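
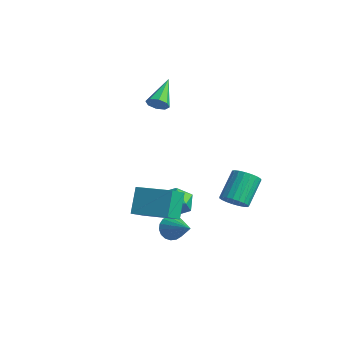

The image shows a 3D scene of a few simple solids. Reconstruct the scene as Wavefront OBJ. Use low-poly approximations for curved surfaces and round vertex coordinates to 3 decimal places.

v -2.693 0.47 2.592
v -2.356 0.316 3.089
v -3.587 1.79 3.608
v -2.151 0.655 2.829
v -2.263 0.886 2.43
v -2.628 0.873 2.126
v -3.03 0.624 2.095
v -3.236 0.285 2.356
v -3.123 0.054 2.755
v -2.759 0.067 3.059
v 1 -1.319 -3.818
v 1.274 -0.965 -4.42
v 2.46 -1.301 -3.142
v 1.18 -0.713 -4.222
v 1.049 -0.581 -3.945
v 0.909 -0.595 -3.642
v 0.787 -0.753 -3.374
v 0.707 -1.022 -3.194
v 0.685 -1.35 -3.138
v 0.725 -1.672 -3.217
v 0.82 -1.924 -3.414
v 0.95 -2.056 -3.692
v 1.09 -2.042 -3.994
v 1.212 -1.885 -4.262
v 1.292 -1.615 -4.442
v 1.314 -1.287 -4.498
v 1.719 1.864 -2.777
v 2.299 2.329 -2.976
v 1.781 3.502 -1.741
v 1.201 3.036 -1.543
v 2.065 2.429 -3.169
v 1.547 3.602 -1.935
v 1.77 2.431 -3.295
v 1.252 3.604 -2.061
v 1.467 2.335 -3.331
v 0.949 3.508 -2.097
v 1.207 2.158 -3.272
v 0.689 3.331 -2.037
v 1.036 1.929 -3.126
v 0.518 3.102 -1.892
v 0.983 1.69 -2.921
v 0.465 2.863 -1.686
v 1.057 1.48 -2.691
v 0.539 2.653 -1.456
v 1.246 1.337 -2.475
v 0.728 2.51 -1.241
v 1.516 1.284 -2.312
v 0.998 2.457 -1.078
v 1.822 1.332 -2.229
v 1.304 2.505 -0.995
v 2.11 1.472 -2.241
v 1.592 2.645 -1.007
v 2.33 1.68 -2.346
v 1.812 2.852 -1.112
v 2.445 1.919 -2.525
v 1.926 3.092 -1.291
v 2.434 2.149 -2.748
v 1.916 3.321 -1.514
v -1.422 -0.017 -3.479
v -1.133 0.476 -2.66
v 0.093 -0.536 -3.7
v 0.382 -0.043 -2.881
v -0.21 -0.843 -2.799
v -1.146 -0.522 -2.662
v 0.106 0.462 -3.698
v -0.83 0.783 -3.561
v -0.189 0.773 -2.795
v -0.384 -0.034 -2.24
v -0.656 -0.026 -4.12
v -0.851 -0.833 -3.565
v 1.233 -3.167 -2.178
v 1.619 -4.145 -1.501
v 0.679 -2.485 -0.877
v 1.064 -3.463 -0.2
v 2.956 -2.297 -1.9
v 3.341 -3.275 -1.223
v 2.401 -1.615 -0.599
v 2.787 -2.593 0.078
f 2 1 4
f 2 4 3
f 4 1 5
f 4 5 3
f 5 1 6
f 5 6 3
f 6 1 7
f 6 7 3
f 7 1 8
f 7 8 3
f 8 1 9
f 8 9 3
f 9 1 10
f 9 10 3
f 10 1 2
f 10 2 3
f 12 11 14
f 12 14 13
f 14 11 15
f 14 15 13
f 15 11 16
f 15 16 13
f 16 11 17
f 16 17 13
f 17 11 18
f 17 18 13
f 18 11 19
f 18 19 13
f 19 11 20
f 19 20 13
f 20 11 21
f 20 21 13
f 21 11 22
f 21 22 13
f 22 11 23
f 22 23 13
f 23 11 24
f 23 24 13
f 24 11 25
f 24 25 13
f 25 11 26
f 25 26 13
f 26 11 12
f 26 12 13
f 28 27 31
f 28 31 29
f 29 31 32
f 29 32 30
f 31 27 33
f 31 33 32
f 32 33 34
f 32 34 30
f 33 27 35
f 33 35 34
f 34 35 36
f 34 36 30
f 35 27 37
f 35 37 36
f 36 37 38
f 36 38 30
f 37 27 39
f 37 39 38
f 38 39 40
f 38 40 30
f 39 27 41
f 39 41 40
f 40 41 42
f 40 42 30
f 41 27 43
f 41 43 42
f 42 43 44
f 42 44 30
f 43 27 45
f 43 45 44
f 44 45 46
f 44 46 30
f 45 27 47
f 45 47 46
f 46 47 48
f 46 48 30
f 47 27 49
f 47 49 48
f 48 49 50
f 48 50 30
f 49 27 51
f 49 51 50
f 50 51 52
f 50 52 30
f 51 27 53
f 51 53 52
f 52 53 54
f 52 54 30
f 53 27 55
f 53 55 54
f 54 55 56
f 54 56 30
f 55 27 57
f 55 57 56
f 56 57 58
f 56 58 30
f 57 27 28
f 57 28 58
f 58 28 29
f 58 29 30
f 59 70 64
f 59 64 60
f 59 60 66
f 59 66 69
f 59 69 70
f 60 64 68
f 64 70 63
f 70 69 61
f 69 66 65
f 66 60 67
f 62 68 63
f 62 63 61
f 62 61 65
f 62 65 67
f 62 67 68
f 63 68 64
f 61 63 70
f 65 61 69
f 67 65 66
f 68 67 60
f 72 74 71
f 75 72 71
f 71 74 73
f 73 75 71
f 72 78 74
f 76 72 75
f 76 78 72
f 74 78 73
f 77 75 73
f 73 78 77
f 77 76 75
f 78 76 77



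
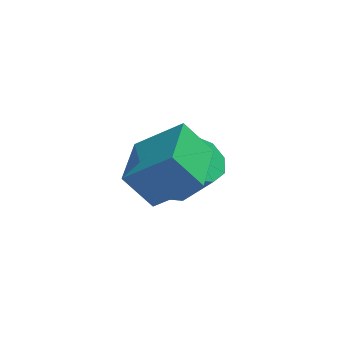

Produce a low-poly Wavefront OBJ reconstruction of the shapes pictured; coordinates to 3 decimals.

v 3.464 0.999 -3.451
v 4.173 1.515 -3.731
v 5.085 0.957 -2.448
v 4.376 0.441 -2.169
v 3.812 1.842 -3.332
v 4.725 1.284 -2.05
v 3.289 1.775 -2.989
v 4.201 1.217 -1.707
v 2.847 1.345 -2.862
v 3.76 0.787 -1.58
v 2.694 0.753 -3.011
v 3.607 0.195 -1.728
v 2.901 0.276 -3.366
v 3.814 -0.282 -2.083
v 3.372 0.137 -3.76
v 4.284 -0.421 -2.478
v 3.885 0.402 -4.011
v 4.797 -0.156 -2.728
v 4.201 0.946 -3.999
v 5.114 0.388 -2.716
v 2.357 -2.706 -0.846
v 3.752 -2.929 0.237
v 2.572 -0.802 -0.73
v 3.967 -1.025 0.353
v 3.213 -2.735 -1.953
v 4.608 -2.958 -0.87
v 3.428 -0.831 -1.837
v 4.823 -1.054 -0.754
f 2 1 5
f 2 5 3
f 3 5 6
f 3 6 4
f 5 1 7
f 5 7 6
f 6 7 8
f 6 8 4
f 7 1 9
f 7 9 8
f 8 9 10
f 8 10 4
f 9 1 11
f 9 11 10
f 10 11 12
f 10 12 4
f 11 1 13
f 11 13 12
f 12 13 14
f 12 14 4
f 13 1 15
f 13 15 14
f 14 15 16
f 14 16 4
f 15 1 17
f 15 17 16
f 16 17 18
f 16 18 4
f 17 1 19
f 17 19 18
f 18 19 20
f 18 20 4
f 19 1 2
f 19 2 20
f 20 2 3
f 20 3 4
f 22 24 21
f 25 22 21
f 21 24 23
f 23 25 21
f 22 28 24
f 26 22 25
f 26 28 22
f 24 28 23
f 27 25 23
f 23 28 27
f 27 26 25
f 28 26 27



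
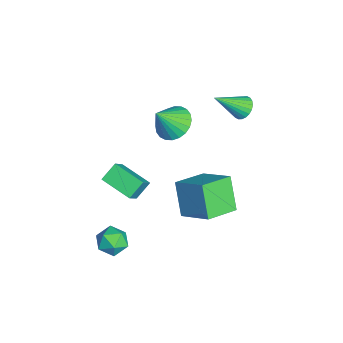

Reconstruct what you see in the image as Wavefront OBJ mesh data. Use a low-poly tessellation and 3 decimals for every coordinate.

v -3.124 3.638 1.192
v -2.846 3.215 0.638
v -2.776 2.062 2.568
v -2.605 3.351 0.733
v -2.443 3.53 0.897
v -2.384 3.726 1.106
v -2.438 3.908 1.329
v -2.596 4.049 1.53
v -2.835 4.128 1.681
v -3.118 4.132 1.756
v -3.401 4.06 1.746
v -3.643 3.924 1.652
v -3.805 3.745 1.487
v -3.864 3.549 1.278
v -3.81 3.367 1.055
v -3.651 3.226 0.854
v -3.413 3.147 0.704
v -3.13 3.143 0.628
v 3.056 -3.007 -2.523
v 3.656 -3.248 -1.847
v 3.484 -4.212 -3.333
v 4.084 -4.453 -2.657
v 3.163 -4.517 -2.508
v 2.898 -3.772 -2.008
v 4.242 -3.688 -3.172
v 3.977 -2.943 -2.672
v 4.39 -3.669 -2.248
v 3.723 -4.181 -1.838
v 3.417 -3.279 -3.342
v 2.75 -3.791 -2.932
v 1.869 1.382 -2.018
v 0.688 1.178 -0.354
v 3.129 2.63 -0.97
v 1.949 2.425 0.694
v 2.931 -0.165 -1.454
v 1.751 -0.37 0.21
v 4.192 1.082 -0.406
v 3.011 0.878 1.258
v -1.63 -0.165 1.739
v -0.824 -0.642 1.162
v -1.19 -1.115 3.141
v -0.619 -0.303 1.328
v -0.568 0.057 1.556
v -0.679 0.383 1.812
v -0.934 0.626 2.057
v -1.295 0.748 2.253
v -1.708 0.732 2.372
v -2.108 0.579 2.394
v -2.436 0.313 2.316
v -2.641 -0.026 2.15
v -2.692 -0.386 1.922
v -2.581 -0.712 1.666
v -2.326 -0.955 1.421
v -1.965 -1.078 1.225
v -1.552 -1.061 1.107
v -1.152 -0.908 1.085
v 0.728 -3.684 -0.397
v 0.176 -2.95 0.295
v 1.862 -2.354 -0.903
v 1.31 -1.62 -0.211
v 1.79 -4.1 0.891
v 1.238 -3.366 1.583
v 2.924 -2.77 0.385
v 2.372 -2.036 1.077
f 2 1 4
f 2 4 3
f 4 1 5
f 4 5 3
f 5 1 6
f 5 6 3
f 6 1 7
f 6 7 3
f 7 1 8
f 7 8 3
f 8 1 9
f 8 9 3
f 9 1 10
f 9 10 3
f 10 1 11
f 10 11 3
f 11 1 12
f 11 12 3
f 12 1 13
f 12 13 3
f 13 1 14
f 13 14 3
f 14 1 15
f 14 15 3
f 15 1 16
f 15 16 3
f 16 1 17
f 16 17 3
f 17 1 18
f 17 18 3
f 18 1 2
f 18 2 3
f 19 30 24
f 19 24 20
f 19 20 26
f 19 26 29
f 19 29 30
f 20 24 28
f 24 30 23
f 30 29 21
f 29 26 25
f 26 20 27
f 22 28 23
f 22 23 21
f 22 21 25
f 22 25 27
f 22 27 28
f 23 28 24
f 21 23 30
f 25 21 29
f 27 25 26
f 28 27 20
f 32 34 31
f 35 32 31
f 31 34 33
f 33 35 31
f 32 38 34
f 36 32 35
f 36 38 32
f 34 38 33
f 37 35 33
f 33 38 37
f 37 36 35
f 38 36 37
f 40 39 42
f 40 42 41
f 42 39 43
f 42 43 41
f 43 39 44
f 43 44 41
f 44 39 45
f 44 45 41
f 45 39 46
f 45 46 41
f 46 39 47
f 46 47 41
f 47 39 48
f 47 48 41
f 48 39 49
f 48 49 41
f 49 39 50
f 49 50 41
f 50 39 51
f 50 51 41
f 51 39 52
f 51 52 41
f 52 39 53
f 52 53 41
f 53 39 54
f 53 54 41
f 54 39 55
f 54 55 41
f 55 39 56
f 55 56 41
f 56 39 40
f 56 40 41
f 58 60 57
f 61 58 57
f 57 60 59
f 59 61 57
f 58 64 60
f 62 58 61
f 62 64 58
f 60 64 59
f 63 61 59
f 59 64 63
f 63 62 61
f 64 62 63



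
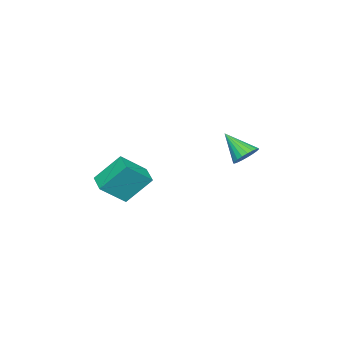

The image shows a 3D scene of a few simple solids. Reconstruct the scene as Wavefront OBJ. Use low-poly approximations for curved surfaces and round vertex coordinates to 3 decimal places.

v -2.093 1.831 -2.487
v -1.337 1.777 -2.432
v -2.267 0.549 -1.353
v -1.405 1.987 -2.205
v -1.591 2.169 -2.027
v -1.865 2.294 -1.929
v -2.178 2.338 -1.927
v -2.476 2.294 -2.021
v -2.708 2.171 -2.197
v -2.834 1.988 -2.422
v -2.832 1.779 -2.659
v -2.702 1.578 -2.865
v -2.467 1.422 -3.007
v -2.167 1.336 -3.058
v -1.855 1.335 -3.011
v -1.584 1.421 -2.873
v -1.401 1.577 -2.668
v 2.432 -0.92 -2.18
v 3.501 -1.644 -1.074
v 3.175 -0.119 -2.373
v 4.244 -0.842 -1.268
v 3.156 -1.918 -3.532
v 4.225 -2.641 -2.427
v 3.899 -1.116 -3.726
v 4.968 -1.84 -2.62
f 2 1 4
f 2 4 3
f 4 1 5
f 4 5 3
f 5 1 6
f 5 6 3
f 6 1 7
f 6 7 3
f 7 1 8
f 7 8 3
f 8 1 9
f 8 9 3
f 9 1 10
f 9 10 3
f 10 1 11
f 10 11 3
f 11 1 12
f 11 12 3
f 12 1 13
f 12 13 3
f 13 1 14
f 13 14 3
f 14 1 15
f 14 15 3
f 15 1 16
f 15 16 3
f 16 1 17
f 16 17 3
f 17 1 2
f 17 2 3
f 19 21 18
f 22 19 18
f 18 21 20
f 20 22 18
f 19 25 21
f 23 19 22
f 23 25 19
f 21 25 20
f 24 22 20
f 20 25 24
f 24 23 22
f 25 23 24



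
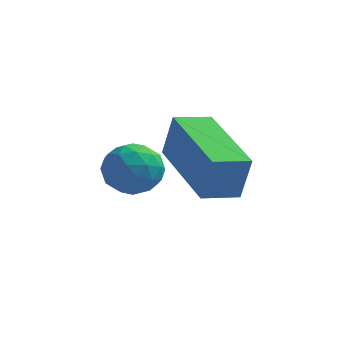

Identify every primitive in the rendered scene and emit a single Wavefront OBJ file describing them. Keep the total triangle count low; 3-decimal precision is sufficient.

v -0.863 -2.828 -1.475
v -0.652 -2.808 -0.488
v -0.207 -2.359 -1.625
v 0.004 -2.339 -0.638
v 0.256 -4.461 -1.682
v 0.467 -4.441 -0.695
v 0.912 -3.992 -1.832
v 1.123 -3.972 -0.845
v -1.269 -2.442 -2.616
v -0.872 -2.835 -2.242
v -2.088 -2.605 -1.918
v -1.691 -2.998 -1.544
v -1.575 -2.336 -1.577
v -1.068 -2.235 -2.008
v -1.892 -3.205 -2.152
v -1.385 -3.104 -2.583
v -1.257 -3.306 -1.954
v -1.061 -2.769 -1.599
v -1.899 -2.671 -2.561
v -1.703 -2.134 -2.206
v -0.998 -2.624 -2.49
v -1.962 -2.816 -1.67
v -1.893 -2.426 -1.689
v -1.66 -2.657 -1.469
v -1.114 -2.272 -2.353
v -0.88 -2.503 -2.133
v -1.294 -2.209 -1.742
v -2.08 -2.937 -2.027
v -1.846 -3.168 -1.807
v -1.3 -2.783 -2.691
v -1.067 -3.014 -2.471
v -1.666 -3.231 -2.418
v -0.991 -3.132 -2.101
v -1.473 -3.228 -1.691
v -1.591 -3.35 -2.048
v -1.293 -3.29 -2.302
v -0.876 -2.817 -1.892
v -1.358 -2.912 -1.482
v -1.289 -2.523 -1.502
v -0.991 -2.464 -1.755
v -1.102 -3.094 -1.723
v -1.602 -2.528 -2.678
v -2.084 -2.623 -2.268
v -1.969 -2.976 -2.405
v -1.671 -2.917 -2.658
v -1.487 -2.212 -2.469
v -1.969 -2.308 -2.059
v -1.667 -2.15 -1.858
v -1.369 -2.09 -2.112
v -1.858 -2.346 -2.437
f 2 4 1
f 5 2 1
f 1 4 3
f 3 5 1
f 2 8 4
f 6 2 5
f 6 8 2
f 4 8 3
f 7 5 3
f 3 8 7
f 7 6 5
f 8 6 7
f 9 46 25
f 46 20 49
f 25 49 14
f 46 49 25
f 9 25 21
f 25 14 26
f 21 26 10
f 25 26 21
f 9 21 30
f 21 10 31
f 30 31 16
f 21 31 30
f 9 30 42
f 30 16 45
f 42 45 19
f 30 45 42
f 9 42 46
f 42 19 50
f 46 50 20
f 42 50 46
f 10 26 37
f 26 14 40
f 37 40 18
f 26 40 37
f 14 49 27
f 49 20 48
f 27 48 13
f 49 48 27
f 20 50 47
f 50 19 43
f 47 43 11
f 50 43 47
f 19 45 44
f 45 16 32
f 44 32 15
f 45 32 44
f 16 31 36
f 31 10 33
f 36 33 17
f 31 33 36
f 12 38 24
f 38 18 39
f 24 39 13
f 38 39 24
f 12 24 22
f 24 13 23
f 22 23 11
f 24 23 22
f 12 22 29
f 22 11 28
f 29 28 15
f 22 28 29
f 12 29 34
f 29 15 35
f 34 35 17
f 29 35 34
f 12 34 38
f 34 17 41
f 38 41 18
f 34 41 38
f 13 39 27
f 39 18 40
f 27 40 14
f 39 40 27
f 11 23 47
f 23 13 48
f 47 48 20
f 23 48 47
f 15 28 44
f 28 11 43
f 44 43 19
f 28 43 44
f 17 35 36
f 35 15 32
f 36 32 16
f 35 32 36
f 18 41 37
f 41 17 33
f 37 33 10
f 41 33 37



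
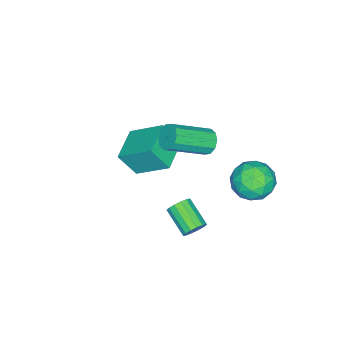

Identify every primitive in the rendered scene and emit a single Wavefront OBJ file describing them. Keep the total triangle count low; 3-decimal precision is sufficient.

v -1.817 0.61 1.812
v -1.604 0.36 1.251
v -0.21 -0.821 2.307
v -0.423 -0.57 2.868
v -1.387 0.688 1.331
v 0.007 -0.493 2.387
v -1.334 0.987 1.595
v 0.06 -0.194 2.65
v -1.465 1.141 1.941
v -0.071 -0.039 2.997
v -1.731 1.093 2.239
v -0.337 -0.088 3.294
v -2.03 0.861 2.373
v -0.636 -0.32 3.429
v -2.247 0.533 2.293
v -0.853 -0.648 3.349
v -2.3 0.234 2.03
v -0.906 -0.947 3.085
v -2.169 0.079 1.683
v -0.775 -1.101 2.739
v -1.903 0.128 1.386
v -0.509 -1.053 2.441
v -3.197 -3.11 -1.93
v -2.912 -3.87 -0.79
v -3.384 -1.542 -0.837
v -3.099 -2.303 0.303
v -1.541 -2.777 -2.123
v -1.256 -3.538 -0.983
v -1.728 -1.21 -1.03
v -1.443 -1.97 0.11
v -3.328 3.2 -1.355
v -2.834 2.737 -2.187
v -3.086 1.763 -0.413
v -2.592 1.3 -1.245
v -2.125 2.117 -0.73
v -2.274 3.005 -1.313
v -3.646 1.495 -1.287
v -3.795 2.383 -1.87
v -3.031 1.684 -2.145
v -2.09 2.068 -1.801
v -3.83 2.432 -0.799
v -2.889 2.816 -0.455
v -3.102 3.095 -1.854
v -2.818 1.405 -0.746
v -2.543 1.885 -0.444
v -2.253 1.613 -0.933
v -2.773 3.252 -1.34
v -2.483 2.98 -1.829
v -2.066 2.615 -0.973
v -3.437 1.52 -0.771
v -3.147 1.248 -1.26
v -3.667 2.887 -1.667
v -3.377 2.615 -2.156
v -3.854 1.885 -1.627
v -2.928 2.203 -2.318
v -2.785 1.359 -1.764
v -3.405 1.473 -1.789
v -3.493 1.995 -2.132
v -2.375 2.429 -2.116
v -2.233 1.585 -1.562
v -1.958 2.065 -1.26
v -2.046 2.587 -1.602
v -2.49 1.81 -2.091
v -3.687 2.915 -1.038
v -3.545 2.071 -0.484
v -3.874 1.913 -0.998
v -3.962 2.435 -1.34
v -3.135 3.141 -0.836
v -2.992 2.297 -0.282
v -2.427 2.505 -0.468
v -2.515 3.027 -0.811
v -3.43 2.69 -0.509
v 2.06 2.106 0.063
v 2.463 2.126 0.465
v 1.883 1.034 1.1
v 1.48 1.014 0.697
v 2.247 2.299 0.565
v 1.666 1.207 1.2
v 1.98 2.421 0.531
v 1.4 1.329 1.166
v 1.735 2.458 0.371
v 1.155 1.366 1.006
v 1.577 2.401 0.129
v 0.997 1.309 0.763
v 1.548 2.265 -0.132
v 0.968 1.173 0.503
v 1.657 2.086 -0.34
v 1.077 0.994 0.295
v 1.874 1.913 -0.44
v 1.293 0.821 0.195
v 2.14 1.791 -0.406
v 1.56 0.699 0.229
v 2.385 1.754 -0.246
v 1.805 0.662 0.389
v 2.543 1.811 -0.003
v 1.963 0.719 0.631
v 2.572 1.947 0.257
v 1.992 0.855 0.892
f 2 1 5
f 2 5 3
f 3 5 6
f 3 6 4
f 5 1 7
f 5 7 6
f 6 7 8
f 6 8 4
f 7 1 9
f 7 9 8
f 8 9 10
f 8 10 4
f 9 1 11
f 9 11 10
f 10 11 12
f 10 12 4
f 11 1 13
f 11 13 12
f 12 13 14
f 12 14 4
f 13 1 15
f 13 15 14
f 14 15 16
f 14 16 4
f 15 1 17
f 15 17 16
f 16 17 18
f 16 18 4
f 17 1 19
f 17 19 18
f 18 19 20
f 18 20 4
f 19 1 21
f 19 21 20
f 20 21 22
f 20 22 4
f 21 1 2
f 21 2 22
f 22 2 3
f 22 3 4
f 24 26 23
f 27 24 23
f 23 26 25
f 25 27 23
f 24 30 26
f 28 24 27
f 28 30 24
f 26 30 25
f 29 27 25
f 25 30 29
f 29 28 27
f 30 28 29
f 31 68 47
f 68 42 71
f 47 71 36
f 68 71 47
f 31 47 43
f 47 36 48
f 43 48 32
f 47 48 43
f 31 43 52
f 43 32 53
f 52 53 38
f 43 53 52
f 31 52 64
f 52 38 67
f 64 67 41
f 52 67 64
f 31 64 68
f 64 41 72
f 68 72 42
f 64 72 68
f 32 48 59
f 48 36 62
f 59 62 40
f 48 62 59
f 36 71 49
f 71 42 70
f 49 70 35
f 71 70 49
f 42 72 69
f 72 41 65
f 69 65 33
f 72 65 69
f 41 67 66
f 67 38 54
f 66 54 37
f 67 54 66
f 38 53 58
f 53 32 55
f 58 55 39
f 53 55 58
f 34 60 46
f 60 40 61
f 46 61 35
f 60 61 46
f 34 46 44
f 46 35 45
f 44 45 33
f 46 45 44
f 34 44 51
f 44 33 50
f 51 50 37
f 44 50 51
f 34 51 56
f 51 37 57
f 56 57 39
f 51 57 56
f 34 56 60
f 56 39 63
f 60 63 40
f 56 63 60
f 35 61 49
f 61 40 62
f 49 62 36
f 61 62 49
f 33 45 69
f 45 35 70
f 69 70 42
f 45 70 69
f 37 50 66
f 50 33 65
f 66 65 41
f 50 65 66
f 39 57 58
f 57 37 54
f 58 54 38
f 57 54 58
f 40 63 59
f 63 39 55
f 59 55 32
f 63 55 59
f 74 73 77
f 74 77 75
f 75 77 78
f 75 78 76
f 77 73 79
f 77 79 78
f 78 79 80
f 78 80 76
f 79 73 81
f 79 81 80
f 80 81 82
f 80 82 76
f 81 73 83
f 81 83 82
f 82 83 84
f 82 84 76
f 83 73 85
f 83 85 84
f 84 85 86
f 84 86 76
f 85 73 87
f 85 87 86
f 86 87 88
f 86 88 76
f 87 73 89
f 87 89 88
f 88 89 90
f 88 90 76
f 89 73 91
f 89 91 90
f 90 91 92
f 90 92 76
f 91 73 93
f 91 93 92
f 92 93 94
f 92 94 76
f 93 73 95
f 93 95 94
f 94 95 96
f 94 96 76
f 95 73 97
f 95 97 96
f 96 97 98
f 96 98 76
f 97 73 74
f 97 74 98
f 98 74 75
f 98 75 76



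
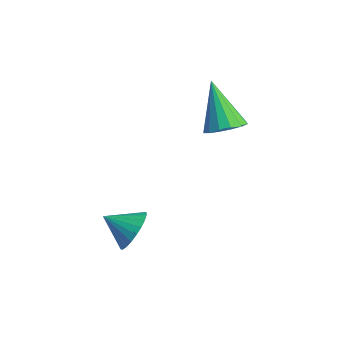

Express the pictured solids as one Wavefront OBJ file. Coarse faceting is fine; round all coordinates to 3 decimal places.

v -2.409 -1.787 -2.003
v -1.776 -2.277 -1.784
v -3.151 -2.493 -1.437
v -1.784 -2.07 -1.535
v -1.887 -1.819 -1.358
v -2.07 -1.564 -1.279
v -2.304 -1.342 -1.31
v -2.554 -1.189 -1.446
v -2.782 -1.126 -1.668
v -2.954 -1.164 -1.94
v -3.042 -1.297 -2.222
v -3.034 -1.504 -2.47
v -2.931 -1.755 -2.647
v -2.748 -2.01 -2.727
v -2.514 -2.232 -2.696
v -2.263 -2.386 -2.559
v -2.035 -2.448 -2.338
v -1.864 -2.41 -2.066
v -3.038 2.303 0.893
v -2.422 2.522 1.318
v -4.202 2.517 2.467
v -2.569 2.865 1.163
v -2.842 3.057 0.935
v -3.167 3.047 0.696
v -3.458 2.838 0.51
v -3.636 2.485 0.426
v -3.654 2.084 0.467
v -3.507 1.741 0.622
v -3.234 1.549 0.85
v -2.909 1.559 1.089
v -2.618 1.769 1.275
v -2.44 2.121 1.359
f 2 1 4
f 2 4 3
f 4 1 5
f 4 5 3
f 5 1 6
f 5 6 3
f 6 1 7
f 6 7 3
f 7 1 8
f 7 8 3
f 8 1 9
f 8 9 3
f 9 1 10
f 9 10 3
f 10 1 11
f 10 11 3
f 11 1 12
f 11 12 3
f 12 1 13
f 12 13 3
f 13 1 14
f 13 14 3
f 14 1 15
f 14 15 3
f 15 1 16
f 15 16 3
f 16 1 17
f 16 17 3
f 17 1 18
f 17 18 3
f 18 1 2
f 18 2 3
f 20 19 22
f 20 22 21
f 22 19 23
f 22 23 21
f 23 19 24
f 23 24 21
f 24 19 25
f 24 25 21
f 25 19 26
f 25 26 21
f 26 19 27
f 26 27 21
f 27 19 28
f 27 28 21
f 28 19 29
f 28 29 21
f 29 19 30
f 29 30 21
f 30 19 31
f 30 31 21
f 31 19 32
f 31 32 21
f 32 19 20
f 32 20 21



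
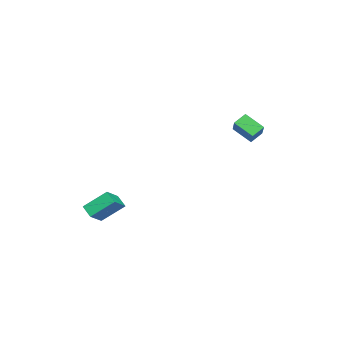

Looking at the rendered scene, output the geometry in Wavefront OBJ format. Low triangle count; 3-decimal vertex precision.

v 3.73 -3.842 -5.002
v 3.287 -4.37 -4.559
v 3.372 -2.721 -4.025
v 2.929 -3.249 -3.582
v 4.651 -4.091 -4.378
v 4.208 -4.619 -3.935
v 4.293 -2.97 -3.401
v 3.85 -3.498 -2.958
v 0.162 2.746 -0.287
v -0.046 1.766 0.427
v -0.308 3.189 0.184
v -0.517 2.21 0.898
v 1.357 3.11 0.562
v 1.148 2.131 1.276
v 0.886 3.554 1.033
v 0.678 2.574 1.747
f 2 4 1
f 5 2 1
f 1 4 3
f 3 5 1
f 2 8 4
f 6 2 5
f 6 8 2
f 4 8 3
f 7 5 3
f 3 8 7
f 7 6 5
f 8 6 7
f 10 12 9
f 13 10 9
f 9 12 11
f 11 13 9
f 10 16 12
f 14 10 13
f 14 16 10
f 12 16 11
f 15 13 11
f 11 16 15
f 15 14 13
f 16 14 15



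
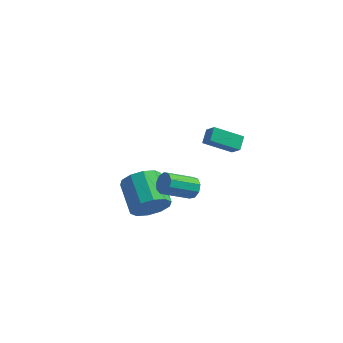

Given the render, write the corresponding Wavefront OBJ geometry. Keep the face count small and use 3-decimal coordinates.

v -0.371 -2.357 0.706
v 0.013 -2.459 1.155
v -1.204 -3.226 2.023
v -1.589 -3.123 1.574
v -0.174 -2.099 1.211
v -1.391 -2.866 2.078
v -0.454 -1.858 1.03
v -1.671 -2.625 1.898
v -0.695 -1.851 0.698
v -1.912 -2.618 1.566
v -0.785 -2.081 0.37
v -2.002 -2.848 1.238
v -0.681 -2.439 0.199
v -1.898 -3.206 1.067
v -0.432 -2.759 0.265
v -1.649 -3.526 1.133
v -0.155 -2.89 0.538
v -1.372 -3.657 1.406
v 0.021 -2.772 0.889
v -1.196 -3.539 1.757
v -2.653 -1.313 -2.471
v -1.953 -1.238 -1.692
v -2.827 0.248 -1.05
v -3.527 0.173 -1.829
v -1.732 -0.891 -2.194
v -2.607 0.595 -1.552
v -1.863 -0.705 -2.802
v -2.738 0.781 -2.16
v -2.296 -0.751 -3.284
v -3.17 0.734 -2.641
v -2.865 -1.012 -3.455
v -3.739 0.473 -2.812
v -3.353 -1.388 -3.25
v -4.227 0.098 -2.608
v -3.573 -1.735 -2.748
v -4.448 -0.249 -2.106
v -3.442 -1.921 -2.14
v -4.317 -0.435 -1.498
v -3.01 -1.874 -1.659
v -3.884 -0.389 -1.016
v -2.441 -1.613 -1.488
v -3.315 -0.128 -0.845
v 0.296 3.735 -2.246
v -1.154 3.393 -1.471
v 0.343 4.466 -1.835
v -1.108 4.124 -1.06
v 0.788 3.296 -1.52
v -0.663 2.954 -0.745
v 0.834 4.027 -1.109
v -0.616 3.685 -0.334
f 2 1 5
f 2 5 3
f 3 5 6
f 3 6 4
f 5 1 7
f 5 7 6
f 6 7 8
f 6 8 4
f 7 1 9
f 7 9 8
f 8 9 10
f 8 10 4
f 9 1 11
f 9 11 10
f 10 11 12
f 10 12 4
f 11 1 13
f 11 13 12
f 12 13 14
f 12 14 4
f 13 1 15
f 13 15 14
f 14 15 16
f 14 16 4
f 15 1 17
f 15 17 16
f 16 17 18
f 16 18 4
f 17 1 19
f 17 19 18
f 18 19 20
f 18 20 4
f 19 1 2
f 19 2 20
f 20 2 3
f 20 3 4
f 22 21 25
f 22 25 23
f 23 25 26
f 23 26 24
f 25 21 27
f 25 27 26
f 26 27 28
f 26 28 24
f 27 21 29
f 27 29 28
f 28 29 30
f 28 30 24
f 29 21 31
f 29 31 30
f 30 31 32
f 30 32 24
f 31 21 33
f 31 33 32
f 32 33 34
f 32 34 24
f 33 21 35
f 33 35 34
f 34 35 36
f 34 36 24
f 35 21 37
f 35 37 36
f 36 37 38
f 36 38 24
f 37 21 39
f 37 39 38
f 38 39 40
f 38 40 24
f 39 21 41
f 39 41 40
f 40 41 42
f 40 42 24
f 41 21 22
f 41 22 42
f 42 22 23
f 42 23 24
f 44 46 43
f 47 44 43
f 43 46 45
f 45 47 43
f 44 50 46
f 48 44 47
f 48 50 44
f 46 50 45
f 49 47 45
f 45 50 49
f 49 48 47
f 50 48 49



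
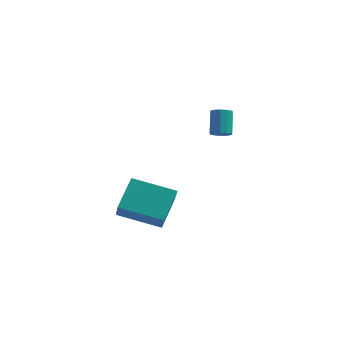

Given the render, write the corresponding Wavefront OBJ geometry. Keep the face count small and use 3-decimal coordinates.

v -0.015 -3.209 -3.024
v 0.071 -1.87 -1.932
v -0.451 -2.371 -4.016
v -0.365 -1.032 -2.924
v 1.945 -2.868 -3.596
v 2.031 -1.529 -2.504
v 1.509 -2.03 -4.588
v 1.595 -0.691 -3.496
v 2.38 2.915 -1.123
v 2.748 2.673 -0.866
v 2.508 3.423 0.181
v 2.14 3.665 -0.077
v 2.878 2.92 -1.013
v 2.638 3.67 0.034
v 2.817 3.165 -1.202
v 2.578 3.915 -0.155
v 2.59 3.314 -1.361
v 2.35 4.064 -0.315
v 2.282 3.311 -1.43
v 2.043 4.061 -0.383
v 2.012 3.157 -1.381
v 1.772 3.907 -0.334
v 1.882 2.91 -1.234
v 1.642 3.66 -0.187
v 1.942 2.665 -1.045
v 1.703 3.415 0.002
v 2.17 2.516 -0.885
v 1.93 3.266 0.161
v 2.477 2.519 -0.817
v 2.238 3.269 0.23
f 2 4 1
f 5 2 1
f 1 4 3
f 3 5 1
f 2 8 4
f 6 2 5
f 6 8 2
f 4 8 3
f 7 5 3
f 3 8 7
f 7 6 5
f 8 6 7
f 10 9 13
f 10 13 11
f 11 13 14
f 11 14 12
f 13 9 15
f 13 15 14
f 14 15 16
f 14 16 12
f 15 9 17
f 15 17 16
f 16 17 18
f 16 18 12
f 17 9 19
f 17 19 18
f 18 19 20
f 18 20 12
f 19 9 21
f 19 21 20
f 20 21 22
f 20 22 12
f 21 9 23
f 21 23 22
f 22 23 24
f 22 24 12
f 23 9 25
f 23 25 24
f 24 25 26
f 24 26 12
f 25 9 27
f 25 27 26
f 26 27 28
f 26 28 12
f 27 9 29
f 27 29 28
f 28 29 30
f 28 30 12
f 29 9 10
f 29 10 30
f 30 10 11
f 30 11 12



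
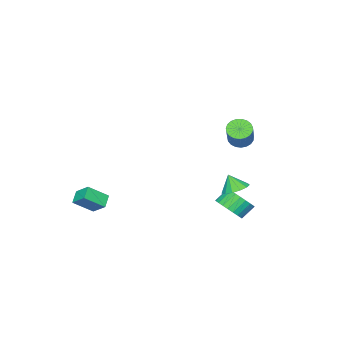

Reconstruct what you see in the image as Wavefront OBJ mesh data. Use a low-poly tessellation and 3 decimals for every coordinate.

v -1.052 3.655 -0.821
v -0.261 3.59 -0.922
v -0.968 3.225 0.121
v -0.332 3.992 -0.732
v -0.631 4.288 -0.57
v -1.064 4.383 -0.488
v -1.493 4.246 -0.512
v -1.782 3.923 -0.634
v -1.839 3.514 -0.816
v -1.647 3.15 -0.999
v -1.265 2.947 -1.126
v -0.816 2.968 -1.156
v -0.441 3.208 -1.08
v 2.594 -3.106 -3.266
v 1.931 -3.419 -2.778
v 2.651 -2.202 -2.608
v 1.988 -2.514 -2.12
v 3.512 -3.766 -2.44
v 2.849 -4.078 -1.952
v 3.569 -2.861 -1.782
v 2.906 -3.174 -1.294
v -2.476 2.135 -3.452
v -1.782 2.268 -2.832
v -2.491 2.579 -2.107
v -3.184 2.445 -2.728
v -1.8 2.598 -2.991
v -2.509 2.909 -2.266
v -1.921 2.857 -3.22
v -2.63 3.168 -2.496
v -2.127 3.007 -3.485
v -2.835 3.318 -2.76
v -2.385 3.023 -3.745
v -3.093 3.334 -3.02
v -2.657 2.905 -3.96
v -3.366 3.215 -3.235
v -2.902 2.669 -4.098
v -3.61 2.98 -3.373
v -3.082 2.352 -4.138
v -3.79 2.662 -3.413
v -3.169 2.001 -4.073
v -3.878 2.312 -3.348
v -3.151 1.671 -3.914
v -3.86 1.982 -3.189
v -3.03 1.412 -3.684
v -3.739 1.723 -2.96
v -2.825 1.262 -3.42
v -3.533 1.573 -2.695
v -2.567 1.246 -3.16
v -3.275 1.557 -2.435
v -2.294 1.365 -2.945
v -3.003 1.675 -2.22
v -2.05 1.6 -2.807
v -2.758 1.911 -2.082
v -1.87 1.918 -2.767
v -2.578 2.228 -2.042
v -1.694 3.465 2.673
v -1.33 3.781 2.165
v -0.242 4.511 3.4
v -0.606 4.195 3.907
v -1.533 3.98 2.227
v -0.446 4.71 3.461
v -1.764 4.09 2.365
v -0.677 4.82 3.6
v -1.983 4.092 2.557
v -0.896 4.822 3.792
v -2.152 3.985 2.769
v -1.065 4.715 4.004
v -2.242 3.789 2.964
v -1.154 4.519 4.199
v -2.237 3.536 3.109
v -1.149 4.266 4.343
v -2.138 3.272 3.178
v -1.05 4.001 4.413
v -1.962 3.04 3.16
v -0.875 3.77 4.395
v -1.74 2.882 3.058
v -0.652 3.612 4.292
v -1.51 2.825 2.889
v -0.422 3.555 4.124
v -1.311 2.879 2.683
v -0.224 3.609 3.917
v -1.179 3.034 2.475
v -0.092 3.764 3.709
v -1.136 3.263 2.301
v -0.049 3.993 3.536
v -1.189 3.528 2.191
v -0.102 4.257 3.426
f 2 1 4
f 2 4 3
f 4 1 5
f 4 5 3
f 5 1 6
f 5 6 3
f 6 1 7
f 6 7 3
f 7 1 8
f 7 8 3
f 8 1 9
f 8 9 3
f 9 1 10
f 9 10 3
f 10 1 11
f 10 11 3
f 11 1 12
f 11 12 3
f 12 1 13
f 12 13 3
f 13 1 2
f 13 2 3
f 15 17 14
f 18 15 14
f 14 17 16
f 16 18 14
f 15 21 17
f 19 15 18
f 19 21 15
f 17 21 16
f 20 18 16
f 16 21 20
f 20 19 18
f 21 19 20
f 23 22 26
f 23 26 24
f 24 26 27
f 24 27 25
f 26 22 28
f 26 28 27
f 27 28 29
f 27 29 25
f 28 22 30
f 28 30 29
f 29 30 31
f 29 31 25
f 30 22 32
f 30 32 31
f 31 32 33
f 31 33 25
f 32 22 34
f 32 34 33
f 33 34 35
f 33 35 25
f 34 22 36
f 34 36 35
f 35 36 37
f 35 37 25
f 36 22 38
f 36 38 37
f 37 38 39
f 37 39 25
f 38 22 40
f 38 40 39
f 39 40 41
f 39 41 25
f 40 22 42
f 40 42 41
f 41 42 43
f 41 43 25
f 42 22 44
f 42 44 43
f 43 44 45
f 43 45 25
f 44 22 46
f 44 46 45
f 45 46 47
f 45 47 25
f 46 22 48
f 46 48 47
f 47 48 49
f 47 49 25
f 48 22 50
f 48 50 49
f 49 50 51
f 49 51 25
f 50 22 52
f 50 52 51
f 51 52 53
f 51 53 25
f 52 22 54
f 52 54 53
f 53 54 55
f 53 55 25
f 54 22 23
f 54 23 55
f 55 23 24
f 55 24 25
f 57 56 60
f 57 60 58
f 58 60 61
f 58 61 59
f 60 56 62
f 60 62 61
f 61 62 63
f 61 63 59
f 62 56 64
f 62 64 63
f 63 64 65
f 63 65 59
f 64 56 66
f 64 66 65
f 65 66 67
f 65 67 59
f 66 56 68
f 66 68 67
f 67 68 69
f 67 69 59
f 68 56 70
f 68 70 69
f 69 70 71
f 69 71 59
f 70 56 72
f 70 72 71
f 71 72 73
f 71 73 59
f 72 56 74
f 72 74 73
f 73 74 75
f 73 75 59
f 74 56 76
f 74 76 75
f 75 76 77
f 75 77 59
f 76 56 78
f 76 78 77
f 77 78 79
f 77 79 59
f 78 56 80
f 78 80 79
f 79 80 81
f 79 81 59
f 80 56 82
f 80 82 81
f 81 82 83
f 81 83 59
f 82 56 84
f 82 84 83
f 83 84 85
f 83 85 59
f 84 56 86
f 84 86 85
f 85 86 87
f 85 87 59
f 86 56 57
f 86 57 87
f 87 57 58
f 87 58 59



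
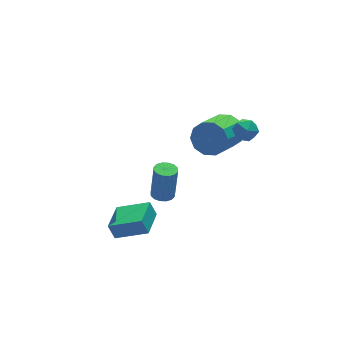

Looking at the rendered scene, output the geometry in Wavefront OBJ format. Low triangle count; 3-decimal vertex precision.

v 2.28 0.83 0.804
v 2.572 1.21 1.306
v 3.268 0.77 0.274
v 3.56 1.15 0.776
v 3.349 0.503 0.909
v 2.738 0.54 1.237
v 3.102 1.44 0.343
v 2.491 1.477 0.671
v 3.08 1.587 1.021
v 3.233 1.008 1.371
v 2.607 0.972 0.209
v 2.76 0.393 0.559
v 3.17 3.246 -1.433
v 3.807 2.993 -0.775
v 2.306 1.942 0.272
v 1.67 2.194 -0.387
v 3.566 3.502 -0.608
v 2.065 2.451 0.438
v 3.174 3.913 -0.757
v 1.673 2.862 0.289
v 2.781 4.069 -1.164
v 1.28 3.018 -0.118
v 2.536 3.911 -1.674
v 1.036 2.859 -0.628
v 2.534 3.498 -2.092
v 1.033 2.447 -1.045
v 2.775 2.989 -2.258
v 1.274 1.938 -1.212
v 3.167 2.578 -2.109
v 1.666 1.527 -1.063
v 3.56 2.422 -1.702
v 2.059 1.371 -0.656
v 3.804 2.581 -1.192
v 2.304 1.529 -0.146
v -0.736 2.267 -3.693
v -0.36 2.699 -3.783
v -0.107 2.844 -2.017
v -0.484 2.413 -1.927
v -0.627 2.833 -3.755
v -0.374 2.979 -1.989
v -0.923 2.816 -3.712
v -0.67 2.962 -1.945
v -1.17 2.652 -3.663
v -0.917 2.797 -1.897
v -1.3 2.384 -3.622
v -1.047 2.53 -1.856
v -1.279 2.086 -3.6
v -1.027 2.231 -1.834
v -1.113 1.836 -3.603
v -0.86 1.981 -1.837
v -0.846 1.701 -3.631
v -0.593 1.847 -1.865
v -0.55 1.718 -3.675
v -0.297 1.864 -1.908
v -0.303 1.883 -3.723
v -0.05 2.028 -1.957
v -0.173 2.15 -3.764
v 0.08 2.296 -1.998
v -0.193 2.449 -3.786
v 0.059 2.594 -2.02
v -3.804 1.166 -4.505
v -3.992 1.476 -3.747
v -2.766 2.361 -4.736
v -2.954 2.671 -3.979
v -2.546 0.209 -3.801
v -2.734 0.519 -3.044
v -1.508 1.404 -4.033
v -1.696 1.714 -3.275
f 1 12 6
f 1 6 2
f 1 2 8
f 1 8 11
f 1 11 12
f 2 6 10
f 6 12 5
f 12 11 3
f 11 8 7
f 8 2 9
f 4 10 5
f 4 5 3
f 4 3 7
f 4 7 9
f 4 9 10
f 5 10 6
f 3 5 12
f 7 3 11
f 9 7 8
f 10 9 2
f 14 13 17
f 14 17 15
f 15 17 18
f 15 18 16
f 17 13 19
f 17 19 18
f 18 19 20
f 18 20 16
f 19 13 21
f 19 21 20
f 20 21 22
f 20 22 16
f 21 13 23
f 21 23 22
f 22 23 24
f 22 24 16
f 23 13 25
f 23 25 24
f 24 25 26
f 24 26 16
f 25 13 27
f 25 27 26
f 26 27 28
f 26 28 16
f 27 13 29
f 27 29 28
f 28 29 30
f 28 30 16
f 29 13 31
f 29 31 30
f 30 31 32
f 30 32 16
f 31 13 33
f 31 33 32
f 32 33 34
f 32 34 16
f 33 13 14
f 33 14 34
f 34 14 15
f 34 15 16
f 36 35 39
f 36 39 37
f 37 39 40
f 37 40 38
f 39 35 41
f 39 41 40
f 40 41 42
f 40 42 38
f 41 35 43
f 41 43 42
f 42 43 44
f 42 44 38
f 43 35 45
f 43 45 44
f 44 45 46
f 44 46 38
f 45 35 47
f 45 47 46
f 46 47 48
f 46 48 38
f 47 35 49
f 47 49 48
f 48 49 50
f 48 50 38
f 49 35 51
f 49 51 50
f 50 51 52
f 50 52 38
f 51 35 53
f 51 53 52
f 52 53 54
f 52 54 38
f 53 35 55
f 53 55 54
f 54 55 56
f 54 56 38
f 55 35 57
f 55 57 56
f 56 57 58
f 56 58 38
f 57 35 59
f 57 59 58
f 58 59 60
f 58 60 38
f 59 35 36
f 59 36 60
f 60 36 37
f 60 37 38
f 62 64 61
f 65 62 61
f 61 64 63
f 63 65 61
f 62 68 64
f 66 62 65
f 66 68 62
f 64 68 63
f 67 65 63
f 63 68 67
f 67 66 65
f 68 66 67



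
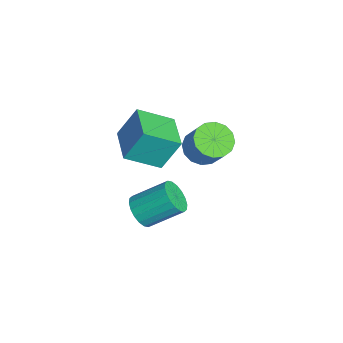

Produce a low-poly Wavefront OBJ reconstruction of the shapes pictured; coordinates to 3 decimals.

v 2.64 -0.347 -3.221
v 3.54 -0.3 -3.447
v 3.741 1.354 -2.306
v 2.84 1.307 -2.079
v 3.359 -0.074 -3.743
v 3.56 1.58 -2.602
v 3.035 0.097 -3.935
v 3.236 1.752 -2.794
v 2.633 0.181 -3.986
v 2.834 1.836 -2.845
v 2.232 0.16 -3.885
v 2.433 1.815 -2.744
v 1.912 0.039 -3.653
v 2.113 1.694 -2.511
v 1.736 -0.159 -3.335
v 1.937 1.496 -2.193
v 1.739 -0.394 -2.994
v 1.94 1.26 -1.853
v 1.92 -0.62 -2.698
v 2.121 1.034 -1.557
v 2.244 -0.792 -2.506
v 2.445 0.863 -1.365
v 2.646 -0.876 -2.455
v 2.847 0.779 -1.314
v 3.047 -0.855 -2.556
v 3.248 0.8 -1.415
v 3.367 -0.734 -2.789
v 3.568 0.921 -1.647
v 3.543 -0.536 -3.107
v 3.744 1.119 -1.965
v 3.115 2.477 1.77
v 3.937 2.286 1.273
v 4.868 2.652 2.673
v 4.045 2.843 3.17
v 3.852 2.781 1.201
v 4.782 3.147 2.6
v 3.569 3.194 1.281
v 4.499 3.56 2.68
v 3.164 3.415 1.492
v 4.095 3.781 2.891
v 2.746 3.385 1.778
v 3.677 3.751 3.177
v 2.427 3.111 2.062
v 3.358 3.478 3.461
v 2.292 2.668 2.267
v 3.223 3.034 3.667
v 2.378 2.173 2.34
v 3.308 2.539 3.739
v 2.661 1.76 2.26
v 3.591 2.126 3.659
v 3.065 1.539 2.049
v 3.996 1.905 3.448
v 3.483 1.569 1.763
v 4.414 1.935 3.162
v 3.802 1.842 1.479
v 4.733 2.209 2.878
v 0.244 0.688 -0.413
v 0.245 -1.068 0.606
v 0.196 1.641 1.23
v 0.196 -0.115 2.249
v 2.264 0.715 -0.369
v 2.264 -1.041 0.65
v 2.215 1.668 1.274
v 2.216 -0.088 2.293
f 2 1 5
f 2 5 3
f 3 5 6
f 3 6 4
f 5 1 7
f 5 7 6
f 6 7 8
f 6 8 4
f 7 1 9
f 7 9 8
f 8 9 10
f 8 10 4
f 9 1 11
f 9 11 10
f 10 11 12
f 10 12 4
f 11 1 13
f 11 13 12
f 12 13 14
f 12 14 4
f 13 1 15
f 13 15 14
f 14 15 16
f 14 16 4
f 15 1 17
f 15 17 16
f 16 17 18
f 16 18 4
f 17 1 19
f 17 19 18
f 18 19 20
f 18 20 4
f 19 1 21
f 19 21 20
f 20 21 22
f 20 22 4
f 21 1 23
f 21 23 22
f 22 23 24
f 22 24 4
f 23 1 25
f 23 25 24
f 24 25 26
f 24 26 4
f 25 1 27
f 25 27 26
f 26 27 28
f 26 28 4
f 27 1 29
f 27 29 28
f 28 29 30
f 28 30 4
f 29 1 2
f 29 2 30
f 30 2 3
f 30 3 4
f 32 31 35
f 32 35 33
f 33 35 36
f 33 36 34
f 35 31 37
f 35 37 36
f 36 37 38
f 36 38 34
f 37 31 39
f 37 39 38
f 38 39 40
f 38 40 34
f 39 31 41
f 39 41 40
f 40 41 42
f 40 42 34
f 41 31 43
f 41 43 42
f 42 43 44
f 42 44 34
f 43 31 45
f 43 45 44
f 44 45 46
f 44 46 34
f 45 31 47
f 45 47 46
f 46 47 48
f 46 48 34
f 47 31 49
f 47 49 48
f 48 49 50
f 48 50 34
f 49 31 51
f 49 51 50
f 50 51 52
f 50 52 34
f 51 31 53
f 51 53 52
f 52 53 54
f 52 54 34
f 53 31 55
f 53 55 54
f 54 55 56
f 54 56 34
f 55 31 32
f 55 32 56
f 56 32 33
f 56 33 34
f 58 60 57
f 61 58 57
f 57 60 59
f 59 61 57
f 58 64 60
f 62 58 61
f 62 64 58
f 60 64 59
f 63 61 59
f 59 64 63
f 63 62 61
f 64 62 63



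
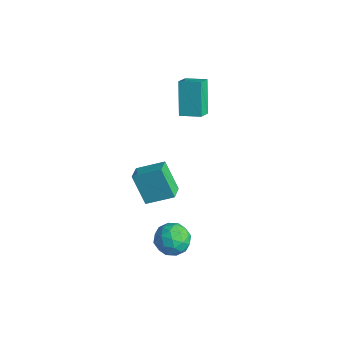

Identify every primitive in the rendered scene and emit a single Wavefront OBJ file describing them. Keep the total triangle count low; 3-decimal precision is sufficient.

v 2.973 -4.365 0.52
v 2.043 -4.54 2.075
v 2.286 -3.674 0.187
v 1.356 -3.848 1.741
v 3.824 -3.212 1.159
v 2.894 -3.386 2.713
v 3.137 -2.52 0.825
v 2.207 -2.695 2.38
v -0.784 0.156 2.016
v -1.787 0.8 3.745
v -1.303 0.927 1.427
v -2.305 1.572 3.157
v 0.105 0.928 2.243
v -0.897 1.573 3.973
v -0.413 1.7 1.655
v -1.416 2.344 3.384
v 2.141 -2.352 -3.896
v 3.028 -1.849 -3.865
v 2.892 -3.711 -3.335
v 3.779 -3.208 -3.304
v 3.033 -2.968 -2.651
v 2.569 -2.128 -2.998
v 3.351 -3.432 -4.202
v 2.887 -2.592 -4.549
v 3.776 -2.517 -4.054
v 3.579 -2.23 -3.095
v 2.341 -3.33 -4.105
v 2.144 -3.043 -3.146
v 2.519 -1.982 -3.93
v 3.401 -3.578 -3.27
v 2.963 -3.437 -2.887
v 3.484 -3.142 -2.868
v 2.249 -2.145 -3.42
v 2.77 -1.85 -3.402
v 2.773 -2.507 -2.688
v 3.15 -3.71 -3.798
v 3.671 -3.415 -3.78
v 2.436 -2.418 -4.332
v 2.957 -2.123 -4.313
v 3.147 -3.053 -4.512
v 3.48 -2.078 -4.022
v 3.921 -2.877 -3.693
v 3.67 -3.008 -4.221
v 3.397 -2.515 -4.424
v 3.364 -1.909 -3.459
v 3.805 -2.708 -3.129
v 3.366 -2.567 -2.745
v 3.094 -2.073 -2.949
v 3.803 -2.302 -3.57
v 2.115 -2.852 -4.071
v 2.556 -3.651 -3.741
v 2.826 -3.487 -4.251
v 2.554 -2.993 -4.455
v 1.999 -2.683 -3.507
v 2.44 -3.482 -3.178
v 2.523 -3.045 -2.776
v 2.25 -2.552 -2.979
v 2.117 -3.258 -3.63
f 2 4 1
f 5 2 1
f 1 4 3
f 3 5 1
f 2 8 4
f 6 2 5
f 6 8 2
f 4 8 3
f 7 5 3
f 3 8 7
f 7 6 5
f 8 6 7
f 10 12 9
f 13 10 9
f 9 12 11
f 11 13 9
f 10 16 12
f 14 10 13
f 14 16 10
f 12 16 11
f 15 13 11
f 11 16 15
f 15 14 13
f 16 14 15
f 17 54 33
f 54 28 57
f 33 57 22
f 54 57 33
f 17 33 29
f 33 22 34
f 29 34 18
f 33 34 29
f 17 29 38
f 29 18 39
f 38 39 24
f 29 39 38
f 17 38 50
f 38 24 53
f 50 53 27
f 38 53 50
f 17 50 54
f 50 27 58
f 54 58 28
f 50 58 54
f 18 34 45
f 34 22 48
f 45 48 26
f 34 48 45
f 22 57 35
f 57 28 56
f 35 56 21
f 57 56 35
f 28 58 55
f 58 27 51
f 55 51 19
f 58 51 55
f 27 53 52
f 53 24 40
f 52 40 23
f 53 40 52
f 24 39 44
f 39 18 41
f 44 41 25
f 39 41 44
f 20 46 32
f 46 26 47
f 32 47 21
f 46 47 32
f 20 32 30
f 32 21 31
f 30 31 19
f 32 31 30
f 20 30 37
f 30 19 36
f 37 36 23
f 30 36 37
f 20 37 42
f 37 23 43
f 42 43 25
f 37 43 42
f 20 42 46
f 42 25 49
f 46 49 26
f 42 49 46
f 21 47 35
f 47 26 48
f 35 48 22
f 47 48 35
f 19 31 55
f 31 21 56
f 55 56 28
f 31 56 55
f 23 36 52
f 36 19 51
f 52 51 27
f 36 51 52
f 25 43 44
f 43 23 40
f 44 40 24
f 43 40 44
f 26 49 45
f 49 25 41
f 45 41 18
f 49 41 45



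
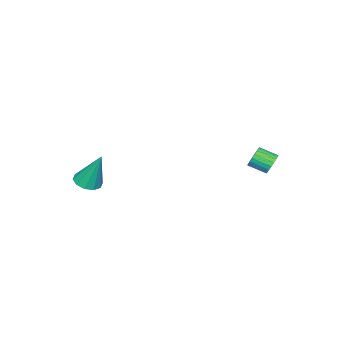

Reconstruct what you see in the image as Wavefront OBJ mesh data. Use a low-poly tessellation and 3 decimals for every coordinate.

v -3.51 3.071 -2.887
v -3.139 3.375 -2.511
v -2.839 2.493 -2.096
v -3.21 2.189 -2.473
v -3.354 3.365 -2.376
v -3.053 2.483 -1.961
v -3.596 3.304 -2.33
v -3.295 2.422 -1.915
v -3.823 3.203 -2.381
v -3.522 2.321 -1.966
v -3.996 3.079 -2.519
v -3.696 2.197 -2.104
v -4.085 2.954 -2.72
v -3.785 2.072 -2.305
v -4.075 2.849 -2.951
v -3.774 1.967 -2.536
v -3.967 2.782 -3.171
v -3.666 1.9 -2.756
v -3.78 2.765 -3.341
v -3.479 1.884 -2.927
v -3.546 2.802 -3.434
v -3.246 1.92 -3.019
v -3.307 2.884 -3.431
v -3.006 2.003 -3.016
v -3.102 3 -3.335
v -2.801 2.118 -2.92
v -2.968 3.127 -3.161
v -2.668 2.245 -2.746
v -2.928 3.245 -2.94
v -2.627 2.363 -2.525
v -2.988 3.332 -2.71
v -2.688 2.45 -2.295
v 1.791 -3.859 -3.745
v 2.519 -3.977 -3.686
v 1.769 -3.041 -1.855
v 2.457 -3.561 -3.867
v 2.141 -3.259 -4.001
v 1.691 -3.186 -4.037
v 1.279 -3.371 -3.962
v 1.063 -3.741 -3.804
v 1.124 -4.157 -3.624
v 1.441 -4.459 -3.49
v 1.891 -4.531 -3.453
v 2.303 -4.347 -3.528
f 2 1 5
f 2 5 3
f 3 5 6
f 3 6 4
f 5 1 7
f 5 7 6
f 6 7 8
f 6 8 4
f 7 1 9
f 7 9 8
f 8 9 10
f 8 10 4
f 9 1 11
f 9 11 10
f 10 11 12
f 10 12 4
f 11 1 13
f 11 13 12
f 12 13 14
f 12 14 4
f 13 1 15
f 13 15 14
f 14 15 16
f 14 16 4
f 15 1 17
f 15 17 16
f 16 17 18
f 16 18 4
f 17 1 19
f 17 19 18
f 18 19 20
f 18 20 4
f 19 1 21
f 19 21 20
f 20 21 22
f 20 22 4
f 21 1 23
f 21 23 22
f 22 23 24
f 22 24 4
f 23 1 25
f 23 25 24
f 24 25 26
f 24 26 4
f 25 1 27
f 25 27 26
f 26 27 28
f 26 28 4
f 27 1 29
f 27 29 28
f 28 29 30
f 28 30 4
f 29 1 31
f 29 31 30
f 30 31 32
f 30 32 4
f 31 1 2
f 31 2 32
f 32 2 3
f 32 3 4
f 34 33 36
f 34 36 35
f 36 33 37
f 36 37 35
f 37 33 38
f 37 38 35
f 38 33 39
f 38 39 35
f 39 33 40
f 39 40 35
f 40 33 41
f 40 41 35
f 41 33 42
f 41 42 35
f 42 33 43
f 42 43 35
f 43 33 44
f 43 44 35
f 44 33 34
f 44 34 35



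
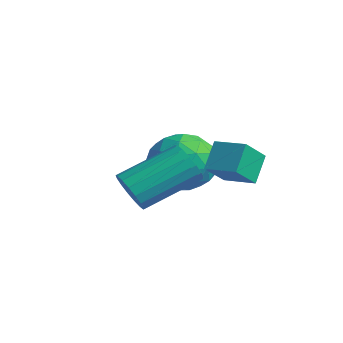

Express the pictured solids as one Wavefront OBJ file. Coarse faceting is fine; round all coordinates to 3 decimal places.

v 1.073 -0.983 3.378
v 2.01 -1.584 3.604
v 0.35 -2.436 2.516
v 1.287 -3.037 2.742
v 0.584 -2.743 3.584
v 1.031 -1.845 4.117
v 1.329 -2.175 2.003
v 1.776 -1.277 2.536
v 2.168 -2.321 2.754
v 1.708 -2.671 3.731
v 0.652 -1.349 2.389
v 0.192 -1.699 3.366
v 1.605 -1.156 3.567
v 0.755 -2.864 2.553
v 0.342 -2.691 3.049
v 0.893 -3.044 3.181
v 1.03 -1.309 3.868
v 1.581 -1.663 4.001
v 0.742 -2.343 3.989
v 0.779 -2.357 2.119
v 1.33 -2.711 2.252
v 1.467 -0.976 2.939
v 2.018 -1.329 3.071
v 1.618 -1.677 2.131
v 2.249 -1.942 3.2
v 1.823 -2.796 2.693
v 1.848 -2.29 2.259
v 2.111 -1.762 2.572
v 1.978 -2.148 3.774
v 1.553 -3.002 3.268
v 1.14 -2.829 3.763
v 1.403 -2.302 4.076
v 2.071 -2.581 3.275
v 0.807 -1.018 2.852
v 0.382 -1.872 2.346
v 0.957 -1.718 2.044
v 1.22 -1.191 2.357
v 0.537 -1.224 3.427
v 0.111 -2.078 2.92
v 0.249 -2.258 3.548
v 0.512 -1.73 3.861
v 0.289 -1.439 2.845
v 2.254 -1.327 2.523
v 2.374 -2.191 3.318
v 1.916 -0.658 3.301
v 2.036 -1.522 4.096
v 3.284 -1.018 2.704
v 3.404 -1.882 3.499
v 2.946 -0.349 3.482
v 3.066 -1.213 4.277
v 2.29 -4.799 3.193
v 2.895 -4.781 2.803
v 3.395 -3.043 3.657
v 2.79 -3.061 4.047
v 2.665 -4.618 2.605
v 3.165 -2.88 3.46
v 2.349 -4.496 2.542
v 2.849 -2.758 3.397
v 2.019 -4.444 2.628
v 2.519 -2.706 3.482
v 1.752 -4.473 2.844
v 2.252 -2.735 3.698
v 1.608 -4.576 3.139
v 2.107 -2.838 3.993
v 1.62 -4.731 3.447
v 2.119 -2.993 4.301
v 1.785 -4.901 3.696
v 2.285 -3.163 4.55
v 2.067 -5.048 3.83
v 2.566 -3.31 4.685
v 2.399 -5.138 3.819
v 2.899 -3.4 4.673
v 2.707 -5.15 3.664
v 3.206 -3.412 4.518
v 2.919 -5.082 3.401
v 3.419 -3.344 4.255
v 2.987 -4.949 3.09
v 3.487 -3.211 3.944
f 1 38 17
f 38 12 41
f 17 41 6
f 38 41 17
f 1 17 13
f 17 6 18
f 13 18 2
f 17 18 13
f 1 13 22
f 13 2 23
f 22 23 8
f 13 23 22
f 1 22 34
f 22 8 37
f 34 37 11
f 22 37 34
f 1 34 38
f 34 11 42
f 38 42 12
f 34 42 38
f 2 18 29
f 18 6 32
f 29 32 10
f 18 32 29
f 6 41 19
f 41 12 40
f 19 40 5
f 41 40 19
f 12 42 39
f 42 11 35
f 39 35 3
f 42 35 39
f 11 37 36
f 37 8 24
f 36 24 7
f 37 24 36
f 8 23 28
f 23 2 25
f 28 25 9
f 23 25 28
f 4 30 16
f 30 10 31
f 16 31 5
f 30 31 16
f 4 16 14
f 16 5 15
f 14 15 3
f 16 15 14
f 4 14 21
f 14 3 20
f 21 20 7
f 14 20 21
f 4 21 26
f 21 7 27
f 26 27 9
f 21 27 26
f 4 26 30
f 26 9 33
f 30 33 10
f 26 33 30
f 5 31 19
f 31 10 32
f 19 32 6
f 31 32 19
f 3 15 39
f 15 5 40
f 39 40 12
f 15 40 39
f 7 20 36
f 20 3 35
f 36 35 11
f 20 35 36
f 9 27 28
f 27 7 24
f 28 24 8
f 27 24 28
f 10 33 29
f 33 9 25
f 29 25 2
f 33 25 29
f 44 46 43
f 47 44 43
f 43 46 45
f 45 47 43
f 44 50 46
f 48 44 47
f 48 50 44
f 46 50 45
f 49 47 45
f 45 50 49
f 49 48 47
f 50 48 49
f 52 51 55
f 52 55 53
f 53 55 56
f 53 56 54
f 55 51 57
f 55 57 56
f 56 57 58
f 56 58 54
f 57 51 59
f 57 59 58
f 58 59 60
f 58 60 54
f 59 51 61
f 59 61 60
f 60 61 62
f 60 62 54
f 61 51 63
f 61 63 62
f 62 63 64
f 62 64 54
f 63 51 65
f 63 65 64
f 64 65 66
f 64 66 54
f 65 51 67
f 65 67 66
f 66 67 68
f 66 68 54
f 67 51 69
f 67 69 68
f 68 69 70
f 68 70 54
f 69 51 71
f 69 71 70
f 70 71 72
f 70 72 54
f 71 51 73
f 71 73 72
f 72 73 74
f 72 74 54
f 73 51 75
f 73 75 74
f 74 75 76
f 74 76 54
f 75 51 77
f 75 77 76
f 76 77 78
f 76 78 54
f 77 51 52
f 77 52 78
f 78 52 53
f 78 53 54



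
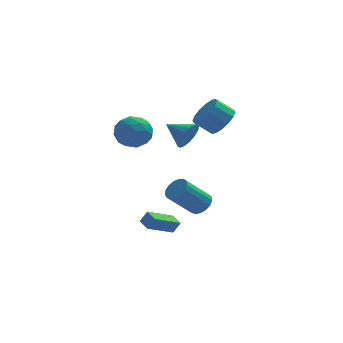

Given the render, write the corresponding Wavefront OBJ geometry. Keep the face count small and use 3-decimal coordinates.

v -0.004 -1.583 -3.543
v -1.499 -2.441 -2.654
v -0.33 -0.83 -3.365
v -1.825 -1.688 -2.475
v 0.405 -1.572 -2.845
v -1.09 -2.43 -1.955
v 0.079 -0.819 -2.666
v -1.416 -1.677 -1.777
v 3.067 0.999 3.559
v 3.729 1.344 4.283
v 2.735 1.486 5.125
v 2.073 1.141 4.401
v 3.569 1.785 4.02
v 2.575 1.927 4.861
v 3.274 2.015 3.632
v 2.28 2.158 4.474
v 2.924 1.974 3.226
v 1.93 2.116 4.067
v 2.612 1.671 2.908
v 1.618 1.813 3.75
v 2.422 1.188 2.766
v 1.428 1.33 3.607
v 2.405 0.654 2.835
v 1.411 0.796 3.677
v 2.565 0.213 3.099
v 1.571 0.355 3.94
v 2.86 -0.018 3.486
v 1.866 0.125 4.328
v 3.21 0.024 3.893
v 2.216 0.166 4.734
v 3.522 0.327 4.21
v 2.528 0.469 5.052
v 3.712 0.81 4.353
v 2.718 0.952 5.194
v -2.045 1.686 3.77
v -1.39 1.68 2.816
v -2.39 -0.14 3.544
v -1.735 -0.146 2.59
v -1.245 -0 3.628
v -1.031 1.128 3.767
v -2.749 0.412 2.593
v -2.535 1.54 2.732
v -1.825 0.893 2.089
v -0.896 0.638 2.729
v -2.884 0.902 3.631
v -1.955 0.647 4.271
v -1.687 1.843 3.313
v -2.093 -0.303 3.047
v -1.805 -0.218 3.657
v -1.42 -0.221 3.097
v -1.476 1.518 3.872
v -1.091 1.515 3.311
v -1.006 0.527 3.788
v -2.689 0.025 3.049
v -2.304 0.022 2.488
v -2.36 1.761 3.263
v -1.975 1.758 2.703
v -2.774 1.013 2.572
v -1.558 1.377 2.325
v -1.761 0.304 2.192
v -2.356 0.632 2.193
v -2.231 1.295 2.275
v -1.012 1.227 2.701
v -1.215 0.154 2.568
v -0.926 0.239 3.178
v -0.801 0.902 3.26
v -1.267 0.764 2.273
v -2.565 1.386 3.792
v -2.768 0.313 3.659
v -2.979 0.638 3.1
v -2.854 1.301 3.182
v -2.019 1.236 4.168
v -2.222 0.163 4.035
v -1.549 0.245 4.085
v -1.424 0.908 4.167
v -2.513 0.776 4.087
v 0.93 -0.748 3.435
v 1.47 -0.514 4.181
v -0.17 0.168 3.945
v 1.581 -0.206 3.866
v 1.542 -0.022 3.452
v 1.364 -0.004 3.034
v 1.086 -0.157 2.708
v 0.773 -0.445 2.549
v 0.495 -0.803 2.593
v 0.318 -1.148 2.829
v 0.28 -1.401 3.205
v 0.392 -1.505 3.633
v 0.627 -1.436 4.016
v 0.932 -1.209 4.266
v 1.236 -0.876 4.326
v 2.009 2.015 -3.395
v 2.607 2.008 -2.834
v 1.15 1.578 -1.284
v 0.551 1.585 -1.845
v 2.489 2.383 -2.841
v 1.032 1.953 -1.292
v 2.261 2.673 -2.975
v 0.804 2.243 -1.426
v 1.975 2.812 -3.205
v 0.518 2.382 -1.656
v 1.697 2.769 -3.479
v 0.24 2.339 -1.929
v 1.49 2.553 -3.733
v 0.033 2.123 -2.183
v 1.402 2.214 -3.91
v -0.055 1.784 -2.36
v 1.453 1.829 -3.969
v -0.004 1.399 -2.419
v 1.631 1.487 -3.896
v 0.174 1.057 -2.347
v 1.896 1.266 -3.709
v 0.439 0.836 -2.159
v 2.186 1.216 -3.449
v 0.729 0.786 -1.9
v 2.436 1.35 -3.177
v 0.979 0.92 -1.628
v 2.588 1.636 -2.955
v 1.131 1.206 -1.406
f 2 4 1
f 5 2 1
f 1 4 3
f 3 5 1
f 2 8 4
f 6 2 5
f 6 8 2
f 4 8 3
f 7 5 3
f 3 8 7
f 7 6 5
f 8 6 7
f 10 9 13
f 10 13 11
f 11 13 14
f 11 14 12
f 13 9 15
f 13 15 14
f 14 15 16
f 14 16 12
f 15 9 17
f 15 17 16
f 16 17 18
f 16 18 12
f 17 9 19
f 17 19 18
f 18 19 20
f 18 20 12
f 19 9 21
f 19 21 20
f 20 21 22
f 20 22 12
f 21 9 23
f 21 23 22
f 22 23 24
f 22 24 12
f 23 9 25
f 23 25 24
f 24 25 26
f 24 26 12
f 25 9 27
f 25 27 26
f 26 27 28
f 26 28 12
f 27 9 29
f 27 29 28
f 28 29 30
f 28 30 12
f 29 9 31
f 29 31 30
f 30 31 32
f 30 32 12
f 31 9 33
f 31 33 32
f 32 33 34
f 32 34 12
f 33 9 10
f 33 10 34
f 34 10 11
f 34 11 12
f 35 72 51
f 72 46 75
f 51 75 40
f 72 75 51
f 35 51 47
f 51 40 52
f 47 52 36
f 51 52 47
f 35 47 56
f 47 36 57
f 56 57 42
f 47 57 56
f 35 56 68
f 56 42 71
f 68 71 45
f 56 71 68
f 35 68 72
f 68 45 76
f 72 76 46
f 68 76 72
f 36 52 63
f 52 40 66
f 63 66 44
f 52 66 63
f 40 75 53
f 75 46 74
f 53 74 39
f 75 74 53
f 46 76 73
f 76 45 69
f 73 69 37
f 76 69 73
f 45 71 70
f 71 42 58
f 70 58 41
f 71 58 70
f 42 57 62
f 57 36 59
f 62 59 43
f 57 59 62
f 38 64 50
f 64 44 65
f 50 65 39
f 64 65 50
f 38 50 48
f 50 39 49
f 48 49 37
f 50 49 48
f 38 48 55
f 48 37 54
f 55 54 41
f 48 54 55
f 38 55 60
f 55 41 61
f 60 61 43
f 55 61 60
f 38 60 64
f 60 43 67
f 64 67 44
f 60 67 64
f 39 65 53
f 65 44 66
f 53 66 40
f 65 66 53
f 37 49 73
f 49 39 74
f 73 74 46
f 49 74 73
f 41 54 70
f 54 37 69
f 70 69 45
f 54 69 70
f 43 61 62
f 61 41 58
f 62 58 42
f 61 58 62
f 44 67 63
f 67 43 59
f 63 59 36
f 67 59 63
f 78 77 80
f 78 80 79
f 80 77 81
f 80 81 79
f 81 77 82
f 81 82 79
f 82 77 83
f 82 83 79
f 83 77 84
f 83 84 79
f 84 77 85
f 84 85 79
f 85 77 86
f 85 86 79
f 86 77 87
f 86 87 79
f 87 77 88
f 87 88 79
f 88 77 89
f 88 89 79
f 89 77 90
f 89 90 79
f 90 77 91
f 90 91 79
f 91 77 78
f 91 78 79
f 93 92 96
f 93 96 94
f 94 96 97
f 94 97 95
f 96 92 98
f 96 98 97
f 97 98 99
f 97 99 95
f 98 92 100
f 98 100 99
f 99 100 101
f 99 101 95
f 100 92 102
f 100 102 101
f 101 102 103
f 101 103 95
f 102 92 104
f 102 104 103
f 103 104 105
f 103 105 95
f 104 92 106
f 104 106 105
f 105 106 107
f 105 107 95
f 106 92 108
f 106 108 107
f 107 108 109
f 107 109 95
f 108 92 110
f 108 110 109
f 109 110 111
f 109 111 95
f 110 92 112
f 110 112 111
f 111 112 113
f 111 113 95
f 112 92 114
f 112 114 113
f 113 114 115
f 113 115 95
f 114 92 116
f 114 116 115
f 115 116 117
f 115 117 95
f 116 92 118
f 116 118 117
f 117 118 119
f 117 119 95
f 118 92 93
f 118 93 119
f 119 93 94
f 119 94 95



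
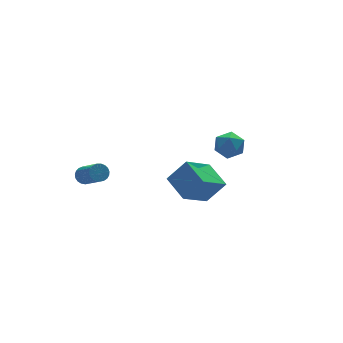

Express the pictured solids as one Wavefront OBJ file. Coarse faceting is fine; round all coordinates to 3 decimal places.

v -1.349 -1.797 3.037
v -1.437 -0.133 3.604
v 0.386 -1.301 1.849
v 0.297 0.363 2.416
v -0.357 -2.183 4.324
v -0.446 -0.519 4.891
v 1.377 -1.687 3.136
v 1.289 -0.023 3.703
v -3.997 4.669 1.668
v -3.398 4.629 1.56
v -3.284 3.051 2.784
v -3.883 3.091 2.892
v -3.405 4.784 1.761
v -3.291 3.206 2.984
v -3.515 4.919 1.945
v -3.4 3.341 3.169
v -3.708 5.011 2.082
v -3.593 3.433 3.306
v -3.951 5.044 2.147
v -3.836 3.466 3.371
v -4.202 5.012 2.129
v -4.087 3.434 3.353
v -4.417 4.921 2.032
v -4.303 3.343 3.256
v -4.56 4.786 1.872
v -4.446 3.208 3.095
v -4.606 4.631 1.676
v -4.491 3.053 2.9
v -4.547 4.482 1.479
v -4.432 2.905 2.703
v -4.392 4.366 1.315
v -4.277 2.788 2.539
v -4.169 4.303 1.212
v -4.054 2.725 2.435
v -3.917 4.302 1.188
v -3.802 2.724 2.411
v -3.678 4.365 1.246
v -3.563 2.787 2.47
v -3.495 4.481 1.378
v -3.38 2.903 2.602
v 3.841 2.937 3.067
v 4.162 2.488 3.886
v 3.338 1.532 2.494
v 3.659 1.083 3.313
v 2.881 1.691 3.356
v 3.193 2.56 3.71
v 4.307 1.46 2.67
v 4.619 2.329 3.024
v 4.451 1.575 3.641
v 3.569 1.718 4.065
v 3.931 2.302 2.315
v 3.049 2.445 2.739
f 2 4 1
f 5 2 1
f 1 4 3
f 3 5 1
f 2 8 4
f 6 2 5
f 6 8 2
f 4 8 3
f 7 5 3
f 3 8 7
f 7 6 5
f 8 6 7
f 10 9 13
f 10 13 11
f 11 13 14
f 11 14 12
f 13 9 15
f 13 15 14
f 14 15 16
f 14 16 12
f 15 9 17
f 15 17 16
f 16 17 18
f 16 18 12
f 17 9 19
f 17 19 18
f 18 19 20
f 18 20 12
f 19 9 21
f 19 21 20
f 20 21 22
f 20 22 12
f 21 9 23
f 21 23 22
f 22 23 24
f 22 24 12
f 23 9 25
f 23 25 24
f 24 25 26
f 24 26 12
f 25 9 27
f 25 27 26
f 26 27 28
f 26 28 12
f 27 9 29
f 27 29 28
f 28 29 30
f 28 30 12
f 29 9 31
f 29 31 30
f 30 31 32
f 30 32 12
f 31 9 33
f 31 33 32
f 32 33 34
f 32 34 12
f 33 9 35
f 33 35 34
f 34 35 36
f 34 36 12
f 35 9 37
f 35 37 36
f 36 37 38
f 36 38 12
f 37 9 39
f 37 39 38
f 38 39 40
f 38 40 12
f 39 9 10
f 39 10 40
f 40 10 11
f 40 11 12
f 41 52 46
f 41 46 42
f 41 42 48
f 41 48 51
f 41 51 52
f 42 46 50
f 46 52 45
f 52 51 43
f 51 48 47
f 48 42 49
f 44 50 45
f 44 45 43
f 44 43 47
f 44 47 49
f 44 49 50
f 45 50 46
f 43 45 52
f 47 43 51
f 49 47 48
f 50 49 42



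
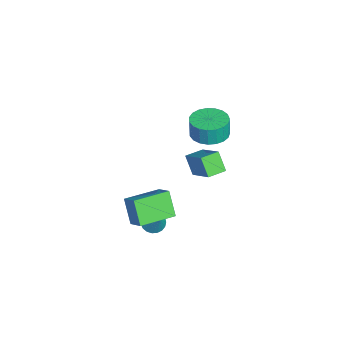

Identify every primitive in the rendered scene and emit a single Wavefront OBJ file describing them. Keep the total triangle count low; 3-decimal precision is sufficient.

v 1.707 2.004 3.385
v 2.652 2.262 3.423
v 2.617 2.235 4.492
v 1.673 1.976 4.455
v 2.465 2.624 3.426
v 2.43 2.597 4.495
v 2.147 2.879 3.422
v 2.112 2.852 4.491
v 1.753 2.982 3.412
v 1.718 2.955 4.481
v 1.351 2.916 3.397
v 1.316 2.889 4.466
v 1.011 2.693 3.38
v 0.976 2.666 4.449
v 0.791 2.35 3.365
v 0.756 2.323 4.434
v 0.73 1.947 3.352
v 0.695 1.92 4.421
v 0.837 1.554 3.346
v 0.803 1.527 4.415
v 1.095 1.239 3.346
v 1.061 1.212 4.415
v 1.459 1.056 3.353
v 1.425 1.029 4.422
v 1.866 1.037 3.366
v 1.832 1.01 4.435
v 2.246 1.185 3.382
v 2.211 1.157 4.451
v 2.532 1.474 3.399
v 2.497 1.447 4.468
v 2.676 1.855 3.413
v 2.641 1.828 4.482
v 2.057 -0.766 -3.31
v 2.382 -0.35 -3.706
v 2.803 -0.474 -2.39
v 2.188 -0.188 -3.6
v 1.971 -0.125 -3.444
v 1.769 -0.173 -3.264
v 1.617 -0.324 -3.093
v 1.541 -0.551 -2.959
v 1.553 -0.815 -2.885
v 1.653 -1.071 -2.885
v 1.823 -1.274 -2.959
v 2.033 -1.389 -3.093
v 2.247 -1.396 -3.264
v 2.428 -1.295 -3.444
v 2.545 -1.102 -3.6
v 2.577 -0.851 -3.706
v 2.52 -0.585 -3.744
v -2.036 1.055 -1.923
v -0.648 1.757 -0.814
v -2.517 1.977 -1.905
v -1.129 2.679 -0.796
v -1.411 1.401 -2.924
v -0.023 2.103 -1.815
v -1.892 2.323 -2.906
v -0.504 3.025 -1.797
v 3.489 -2.213 0.117
v 4.27 -1.764 0.73
v 2.633 -0.492 -0.054
v 3.414 -0.042 0.56
v 4.286 -1.938 -1.1
v 5.067 -1.488 -0.486
v 3.43 -0.216 -1.27
v 4.211 0.233 -0.657
f 2 1 5
f 2 5 3
f 3 5 6
f 3 6 4
f 5 1 7
f 5 7 6
f 6 7 8
f 6 8 4
f 7 1 9
f 7 9 8
f 8 9 10
f 8 10 4
f 9 1 11
f 9 11 10
f 10 11 12
f 10 12 4
f 11 1 13
f 11 13 12
f 12 13 14
f 12 14 4
f 13 1 15
f 13 15 14
f 14 15 16
f 14 16 4
f 15 1 17
f 15 17 16
f 16 17 18
f 16 18 4
f 17 1 19
f 17 19 18
f 18 19 20
f 18 20 4
f 19 1 21
f 19 21 20
f 20 21 22
f 20 22 4
f 21 1 23
f 21 23 22
f 22 23 24
f 22 24 4
f 23 1 25
f 23 25 24
f 24 25 26
f 24 26 4
f 25 1 27
f 25 27 26
f 26 27 28
f 26 28 4
f 27 1 29
f 27 29 28
f 28 29 30
f 28 30 4
f 29 1 31
f 29 31 30
f 30 31 32
f 30 32 4
f 31 1 2
f 31 2 32
f 32 2 3
f 32 3 4
f 34 33 36
f 34 36 35
f 36 33 37
f 36 37 35
f 37 33 38
f 37 38 35
f 38 33 39
f 38 39 35
f 39 33 40
f 39 40 35
f 40 33 41
f 40 41 35
f 41 33 42
f 41 42 35
f 42 33 43
f 42 43 35
f 43 33 44
f 43 44 35
f 44 33 45
f 44 45 35
f 45 33 46
f 45 46 35
f 46 33 47
f 46 47 35
f 47 33 48
f 47 48 35
f 48 33 49
f 48 49 35
f 49 33 34
f 49 34 35
f 51 53 50
f 54 51 50
f 50 53 52
f 52 54 50
f 51 57 53
f 55 51 54
f 55 57 51
f 53 57 52
f 56 54 52
f 52 57 56
f 56 55 54
f 57 55 56
f 59 61 58
f 62 59 58
f 58 61 60
f 60 62 58
f 59 65 61
f 63 59 62
f 63 65 59
f 61 65 60
f 64 62 60
f 60 65 64
f 64 63 62
f 65 63 64



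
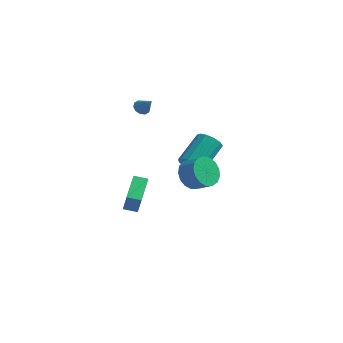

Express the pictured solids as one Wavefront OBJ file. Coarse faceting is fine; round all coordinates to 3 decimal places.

v 2.477 -2.736 3.098
v 2.954 -2.149 2.507
v 3.86 -2.316 3.071
v 3.383 -2.904 3.662
v 2.799 -1.87 2.838
v 3.705 -2.037 3.402
v 2.571 -1.79 3.228
v 3.476 -1.957 3.793
v 2.321 -1.926 3.589
v 3.226 -2.094 4.153
v 2.107 -2.248 3.837
v 3.012 -2.416 4.401
v 1.978 -2.682 3.916
v 2.883 -2.85 4.48
v 1.963 -3.129 3.807
v 2.868 -3.296 4.371
v 2.066 -3.485 3.536
v 2.971 -3.652 4.1
v 2.263 -3.67 3.164
v 3.169 -3.837 3.729
v 2.51 -3.641 2.778
v 3.415 -3.808 3.342
v 2.749 -3.405 2.464
v 3.654 -3.572 3.029
v 2.925 -3.015 2.296
v 3.831 -3.183 2.86
v 3 -2.562 2.311
v 3.905 -2.729 2.876
v -2.394 -0.766 -2.024
v -1.994 -1.13 -0.776
v -2.772 0.936 -1.406
v -2.372 0.572 -0.159
v -1.628 -0.532 -2.201
v -1.228 -0.896 -0.954
v -2.006 1.17 -1.584
v -1.606 0.806 -0.336
v -3.284 3.615 3.416
v -2.951 3.988 3.241
v -2.556 3.345 4.224
v -3.148 4.125 3.465
v -3.396 4.067 3.669
v -3.602 3.837 3.778
v -3.687 3.522 3.748
v -3.617 3.242 3.592
v -3.42 3.105 3.368
v -3.171 3.163 3.163
v -2.966 3.394 3.055
v -2.881 3.709 3.085
v -0.001 2.9 -0.057
v 0.424 2.472 0.499
v 0.787 4.252 1.592
v 0.361 4.68 1.037
v 0.728 2.608 0.178
v 1.09 4.387 1.271
v 0.801 2.836 -0.217
v 1.163 4.616 0.876
v 0.618 3.084 -0.562
v 0.98 4.864 0.532
v 0.239 3.274 -0.746
v 0.601 5.054 0.348
v -0.216 3.346 -0.711
v 0.146 5.125 0.383
v -0.603 3.275 -0.468
v -0.241 5.055 0.625
v -0.799 3.086 -0.095
v -0.437 4.866 0.998
v -0.741 2.838 0.29
v -0.379 4.617 1.384
v -0.449 2.609 0.565
v -0.087 4.389 1.659
v -0.014 2.473 0.643
v 0.348 4.253 1.737
f 2 1 5
f 2 5 3
f 3 5 6
f 3 6 4
f 5 1 7
f 5 7 6
f 6 7 8
f 6 8 4
f 7 1 9
f 7 9 8
f 8 9 10
f 8 10 4
f 9 1 11
f 9 11 10
f 10 11 12
f 10 12 4
f 11 1 13
f 11 13 12
f 12 13 14
f 12 14 4
f 13 1 15
f 13 15 14
f 14 15 16
f 14 16 4
f 15 1 17
f 15 17 16
f 16 17 18
f 16 18 4
f 17 1 19
f 17 19 18
f 18 19 20
f 18 20 4
f 19 1 21
f 19 21 20
f 20 21 22
f 20 22 4
f 21 1 23
f 21 23 22
f 22 23 24
f 22 24 4
f 23 1 25
f 23 25 24
f 24 25 26
f 24 26 4
f 25 1 27
f 25 27 26
f 26 27 28
f 26 28 4
f 27 1 2
f 27 2 28
f 28 2 3
f 28 3 4
f 30 32 29
f 33 30 29
f 29 32 31
f 31 33 29
f 30 36 32
f 34 30 33
f 34 36 30
f 32 36 31
f 35 33 31
f 31 36 35
f 35 34 33
f 36 34 35
f 38 37 40
f 38 40 39
f 40 37 41
f 40 41 39
f 41 37 42
f 41 42 39
f 42 37 43
f 42 43 39
f 43 37 44
f 43 44 39
f 44 37 45
f 44 45 39
f 45 37 46
f 45 46 39
f 46 37 47
f 46 47 39
f 47 37 48
f 47 48 39
f 48 37 38
f 48 38 39
f 50 49 53
f 50 53 51
f 51 53 54
f 51 54 52
f 53 49 55
f 53 55 54
f 54 55 56
f 54 56 52
f 55 49 57
f 55 57 56
f 56 57 58
f 56 58 52
f 57 49 59
f 57 59 58
f 58 59 60
f 58 60 52
f 59 49 61
f 59 61 60
f 60 61 62
f 60 62 52
f 61 49 63
f 61 63 62
f 62 63 64
f 62 64 52
f 63 49 65
f 63 65 64
f 64 65 66
f 64 66 52
f 65 49 67
f 65 67 66
f 66 67 68
f 66 68 52
f 67 49 69
f 67 69 68
f 68 69 70
f 68 70 52
f 69 49 71
f 69 71 70
f 70 71 72
f 70 72 52
f 71 49 50
f 71 50 72
f 72 50 51
f 72 51 52



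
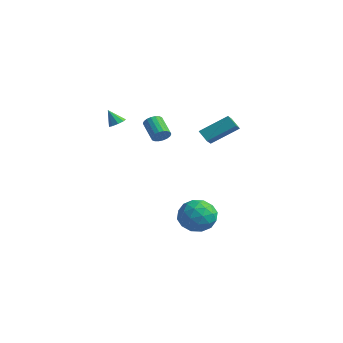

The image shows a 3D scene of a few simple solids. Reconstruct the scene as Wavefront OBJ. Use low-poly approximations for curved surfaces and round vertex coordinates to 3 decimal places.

v 2.067 1.478 2.657
v 2.855 2.779 3.675
v 2.677 1.524 2.126
v 3.465 2.825 3.144
v 2.495 0.875 3.096
v 3.283 2.176 4.114
v 3.105 0.921 2.565
v 3.893 2.222 3.583
v -2.628 2.357 0.976
v -2.402 2.046 1.41
v -3.505 2.312 2.177
v -3.732 2.623 1.744
v -2.312 2.283 1.457
v -3.416 2.549 2.224
v -2.285 2.535 1.409
v -3.388 2.801 2.176
v -2.326 2.752 1.275
v -3.429 3.018 2.042
v -2.427 2.89 1.082
v -3.53 3.157 1.849
v -2.567 2.923 0.868
v -3.671 3.19 1.635
v -2.72 2.844 0.675
v -3.824 3.11 1.442
v -2.855 2.668 0.543
v -3.958 2.934 1.31
v -2.944 2.431 0.496
v -4.048 2.697 1.263
v -2.972 2.179 0.544
v -4.075 2.445 1.311
v -2.931 1.962 0.678
v -4.034 2.228 1.445
v -2.83 1.823 0.871
v -3.933 2.09 1.638
v -2.689 1.79 1.085
v -3.793 2.057 1.852
v -2.536 1.87 1.278
v -3.64 2.136 2.045
v -3.612 0.113 2.178
v -3.171 -0.155 2.3
v -4.048 -0.193 3.082
v -3.148 0.184 2.425
v -3.343 0.49 2.435
v -3.663 0.62 2.325
v -3.959 0.512 2.145
v -4.093 0.218 1.981
v -4.001 -0.125 1.909
v -3.728 -0.357 1.963
v -3.4 -0.369 2.117
v 0.183 2.562 -3.591
v 1.232 2.864 -3.179
v 0.928 0.996 -4.341
v 1.977 1.298 -3.929
v 1.13 0.978 -3.192
v 0.67 1.945 -2.728
v 1.49 1.915 -4.792
v 1.03 2.882 -4.328
v 2.04 2.464 -3.921
v 1.818 1.885 -2.932
v 0.342 1.975 -4.588
v 0.12 1.396 -3.599
v 0.642 2.85 -3.32
v 1.518 1.01 -4.2
v 1.02 0.822 -3.767
v 1.637 0.999 -3.525
v 0.312 2.31 -3.055
v 0.929 2.488 -2.812
v 0.869 1.379 -2.82
v 1.231 1.372 -4.708
v 1.848 1.55 -4.465
v 0.523 2.861 -3.995
v 1.14 3.038 -3.753
v 1.291 2.481 -4.7
v 1.734 2.792 -3.513
v 2.171 1.872 -3.954
v 1.885 2.235 -4.461
v 1.615 2.803 -4.189
v 1.603 2.452 -2.932
v 2.041 1.532 -3.372
v 1.543 1.344 -2.939
v 1.273 1.912 -2.667
v 2.078 2.217 -3.368
v 0.119 2.328 -4.148
v 0.557 1.408 -4.588
v 0.887 1.948 -4.853
v 0.617 2.516 -4.581
v -0.011 1.988 -3.566
v 0.426 1.068 -4.007
v 0.545 1.057 -3.331
v 0.275 1.625 -3.059
v 0.082 1.643 -4.152
f 2 4 1
f 5 2 1
f 1 4 3
f 3 5 1
f 2 8 4
f 6 2 5
f 6 8 2
f 4 8 3
f 7 5 3
f 3 8 7
f 7 6 5
f 8 6 7
f 10 9 13
f 10 13 11
f 11 13 14
f 11 14 12
f 13 9 15
f 13 15 14
f 14 15 16
f 14 16 12
f 15 9 17
f 15 17 16
f 16 17 18
f 16 18 12
f 17 9 19
f 17 19 18
f 18 19 20
f 18 20 12
f 19 9 21
f 19 21 20
f 20 21 22
f 20 22 12
f 21 9 23
f 21 23 22
f 22 23 24
f 22 24 12
f 23 9 25
f 23 25 24
f 24 25 26
f 24 26 12
f 25 9 27
f 25 27 26
f 26 27 28
f 26 28 12
f 27 9 29
f 27 29 28
f 28 29 30
f 28 30 12
f 29 9 31
f 29 31 30
f 30 31 32
f 30 32 12
f 31 9 33
f 31 33 32
f 32 33 34
f 32 34 12
f 33 9 35
f 33 35 34
f 34 35 36
f 34 36 12
f 35 9 37
f 35 37 36
f 36 37 38
f 36 38 12
f 37 9 10
f 37 10 38
f 38 10 11
f 38 11 12
f 40 39 42
f 40 42 41
f 42 39 43
f 42 43 41
f 43 39 44
f 43 44 41
f 44 39 45
f 44 45 41
f 45 39 46
f 45 46 41
f 46 39 47
f 46 47 41
f 47 39 48
f 47 48 41
f 48 39 49
f 48 49 41
f 49 39 40
f 49 40 41
f 50 87 66
f 87 61 90
f 66 90 55
f 87 90 66
f 50 66 62
f 66 55 67
f 62 67 51
f 66 67 62
f 50 62 71
f 62 51 72
f 71 72 57
f 62 72 71
f 50 71 83
f 71 57 86
f 83 86 60
f 71 86 83
f 50 83 87
f 83 60 91
f 87 91 61
f 83 91 87
f 51 67 78
f 67 55 81
f 78 81 59
f 67 81 78
f 55 90 68
f 90 61 89
f 68 89 54
f 90 89 68
f 61 91 88
f 91 60 84
f 88 84 52
f 91 84 88
f 60 86 85
f 86 57 73
f 85 73 56
f 86 73 85
f 57 72 77
f 72 51 74
f 77 74 58
f 72 74 77
f 53 79 65
f 79 59 80
f 65 80 54
f 79 80 65
f 53 65 63
f 65 54 64
f 63 64 52
f 65 64 63
f 53 63 70
f 63 52 69
f 70 69 56
f 63 69 70
f 53 70 75
f 70 56 76
f 75 76 58
f 70 76 75
f 53 75 79
f 75 58 82
f 79 82 59
f 75 82 79
f 54 80 68
f 80 59 81
f 68 81 55
f 80 81 68
f 52 64 88
f 64 54 89
f 88 89 61
f 64 89 88
f 56 69 85
f 69 52 84
f 85 84 60
f 69 84 85
f 58 76 77
f 76 56 73
f 77 73 57
f 76 73 77
f 59 82 78
f 82 58 74
f 78 74 51
f 82 74 78

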